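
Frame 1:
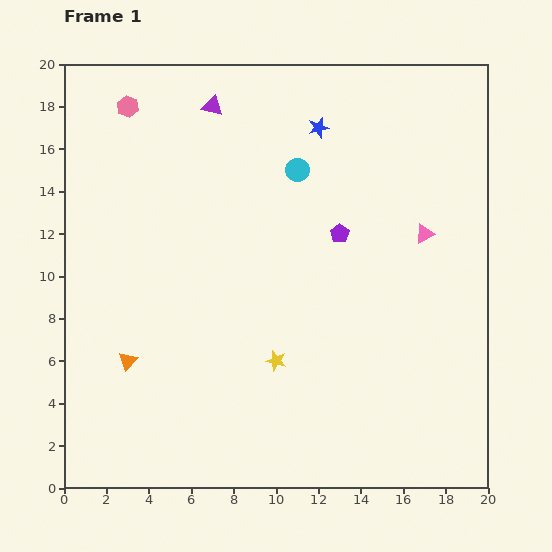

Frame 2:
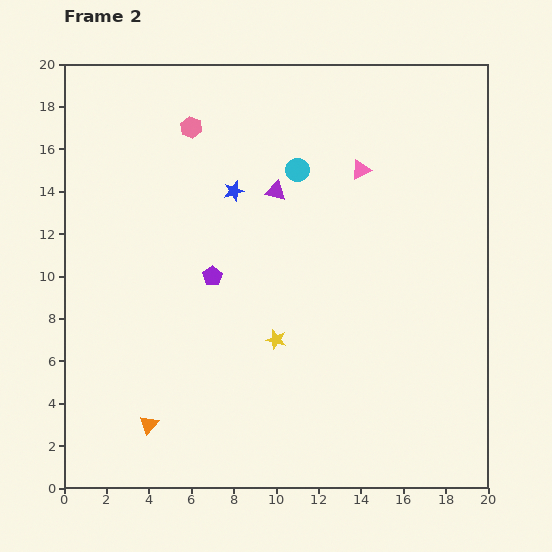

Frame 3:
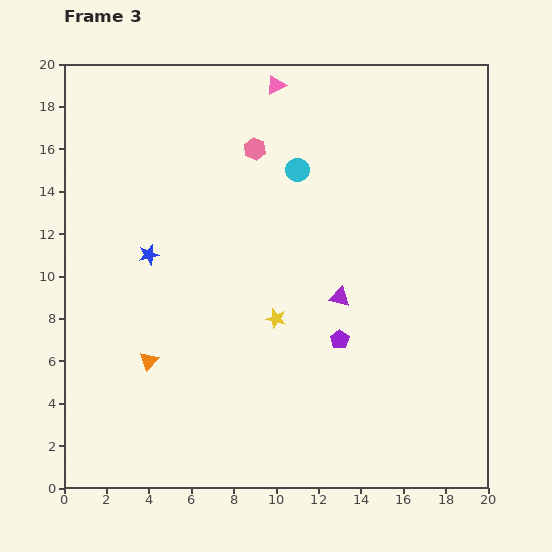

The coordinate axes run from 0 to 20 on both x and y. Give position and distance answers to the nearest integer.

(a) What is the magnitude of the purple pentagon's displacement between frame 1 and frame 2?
6

The purple pentagon moved from (13, 12) to (7, 10), a distance of √(6² + 2²) ≈ 6.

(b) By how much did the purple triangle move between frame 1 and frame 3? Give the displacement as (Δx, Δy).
(6, -9)

The purple triangle was at (7, 18) in frame 1 and (13, 9) in frame 3.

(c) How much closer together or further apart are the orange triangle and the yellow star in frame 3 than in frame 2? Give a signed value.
-1

Distance in frame 2: 7. Distance in frame 3: 6.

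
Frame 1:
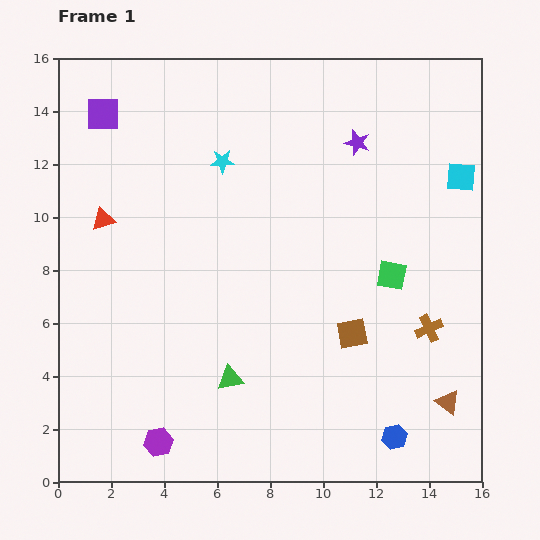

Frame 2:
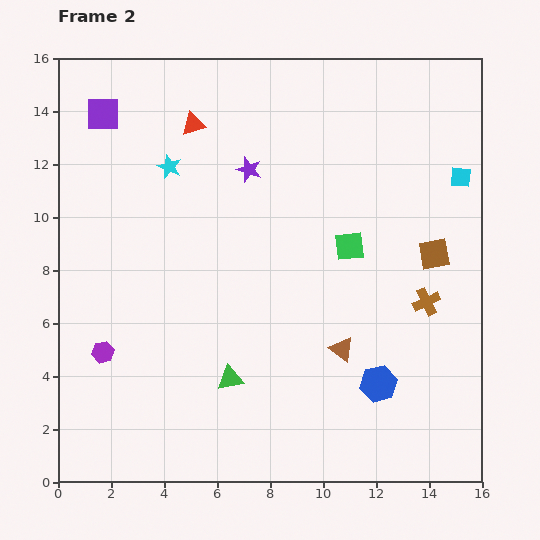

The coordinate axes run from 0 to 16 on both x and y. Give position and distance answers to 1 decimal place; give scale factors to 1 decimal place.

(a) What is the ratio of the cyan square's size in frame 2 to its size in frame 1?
0.7×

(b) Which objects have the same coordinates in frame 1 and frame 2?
the purple square, the cyan square, the green triangle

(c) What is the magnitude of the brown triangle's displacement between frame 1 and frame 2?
4.5

The brown triangle moved from (14.7, 3.0) to (10.7, 5.0), a distance of √(4.0² + 2.0²) ≈ 4.5.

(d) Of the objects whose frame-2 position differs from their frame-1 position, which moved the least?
the brown cross

(moved 1.0)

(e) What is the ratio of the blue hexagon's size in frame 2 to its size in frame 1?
1.5×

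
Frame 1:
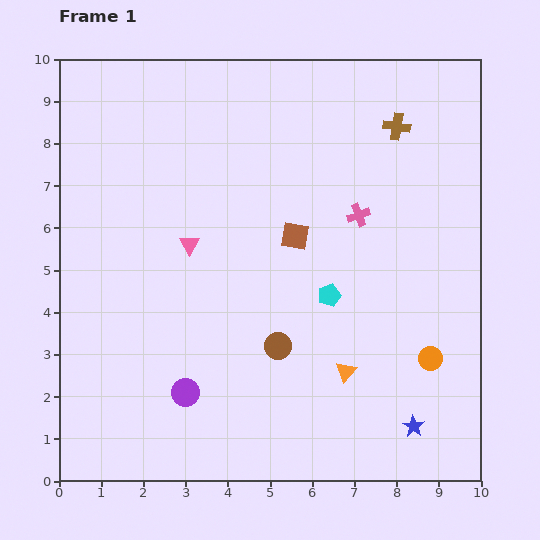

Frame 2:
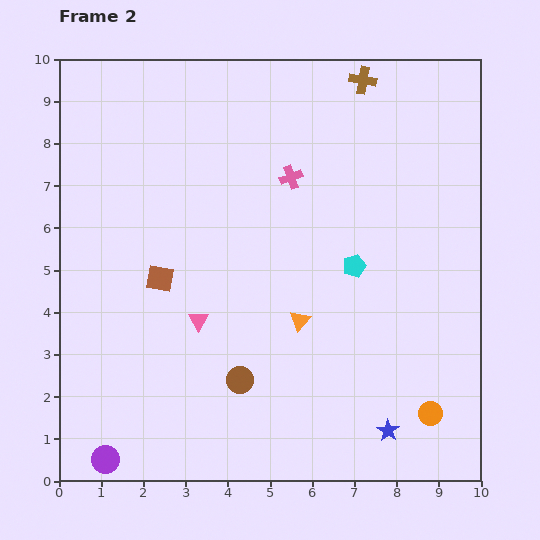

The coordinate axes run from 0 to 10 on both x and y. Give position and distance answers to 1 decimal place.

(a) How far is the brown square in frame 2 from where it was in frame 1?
3.4

The brown square moved from (5.6, 5.8) to (2.4, 4.8), a distance of √(3.2² + 1.0²) ≈ 3.4.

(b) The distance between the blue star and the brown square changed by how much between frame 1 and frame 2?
+1.2

Distance in frame 1: 5.3. Distance in frame 2: 6.5.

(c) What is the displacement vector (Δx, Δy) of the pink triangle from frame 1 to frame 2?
(0.2, -1.8)

The pink triangle was at (3.1, 5.6) in frame 1 and (3.3, 3.8) in frame 2.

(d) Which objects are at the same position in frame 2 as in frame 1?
none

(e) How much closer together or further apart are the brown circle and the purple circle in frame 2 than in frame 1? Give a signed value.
+1.2

Distance in frame 1: 2.5. Distance in frame 2: 3.7.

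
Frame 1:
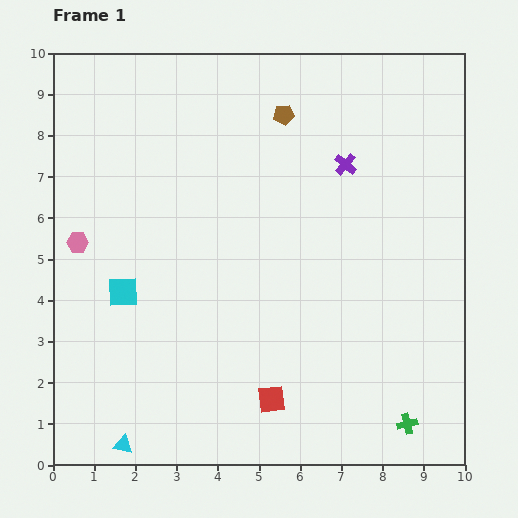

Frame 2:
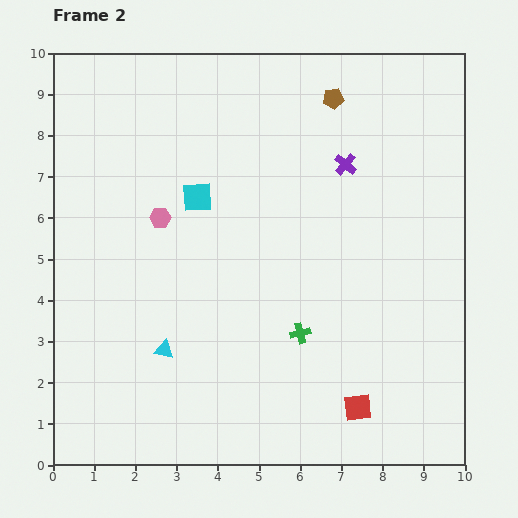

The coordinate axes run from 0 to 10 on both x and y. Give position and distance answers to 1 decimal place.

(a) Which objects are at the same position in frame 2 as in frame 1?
the purple cross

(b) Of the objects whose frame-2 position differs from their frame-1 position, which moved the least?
the brown pentagon

(moved 1.3)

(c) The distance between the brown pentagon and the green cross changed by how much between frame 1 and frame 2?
-2.3

Distance in frame 1: 8.1. Distance in frame 2: 5.8.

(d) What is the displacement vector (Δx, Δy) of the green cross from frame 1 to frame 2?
(-2.6, 2.2)

The green cross was at (8.6, 1.0) in frame 1 and (6.0, 3.2) in frame 2.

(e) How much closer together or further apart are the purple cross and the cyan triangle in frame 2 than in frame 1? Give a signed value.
-2.4

Distance in frame 1: 8.7. Distance in frame 2: 6.3.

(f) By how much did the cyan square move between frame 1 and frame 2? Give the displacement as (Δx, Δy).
(1.8, 2.3)

The cyan square was at (1.7, 4.2) in frame 1 and (3.5, 6.5) in frame 2.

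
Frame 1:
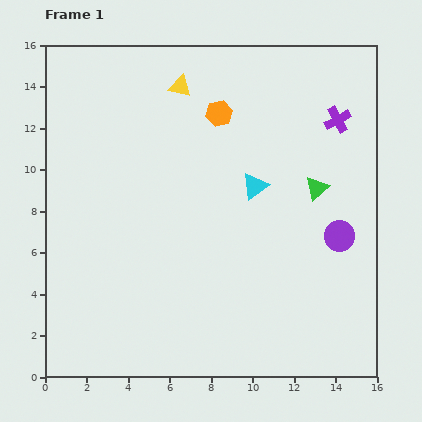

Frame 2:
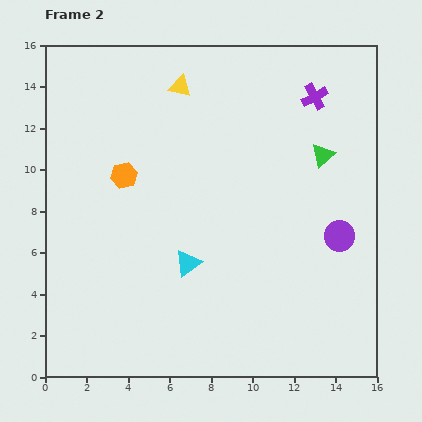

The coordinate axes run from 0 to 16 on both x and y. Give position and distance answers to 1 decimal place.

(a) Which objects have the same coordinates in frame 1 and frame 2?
the yellow triangle, the purple circle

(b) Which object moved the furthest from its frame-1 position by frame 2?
the orange hexagon

(moved 5.5; next 4.9)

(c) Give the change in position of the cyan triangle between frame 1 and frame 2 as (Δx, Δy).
(-3.2, -3.7)

The cyan triangle was at (10.1, 9.2) in frame 1 and (6.9, 5.5) in frame 2.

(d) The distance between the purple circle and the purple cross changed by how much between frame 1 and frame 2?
+1.2

Distance in frame 1: 5.6. Distance in frame 2: 6.8.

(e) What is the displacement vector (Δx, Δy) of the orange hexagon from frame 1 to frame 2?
(-4.6, -3.0)

The orange hexagon was at (8.4, 12.7) in frame 1 and (3.8, 9.7) in frame 2.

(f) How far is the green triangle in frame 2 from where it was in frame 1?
1.6

The green triangle moved from (13.1, 9.1) to (13.4, 10.7), a distance of √(0.3² + 1.6²) ≈ 1.6.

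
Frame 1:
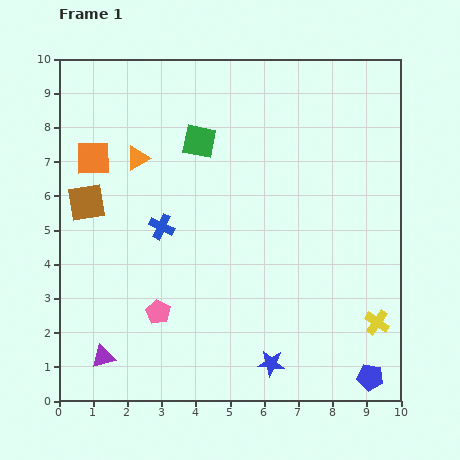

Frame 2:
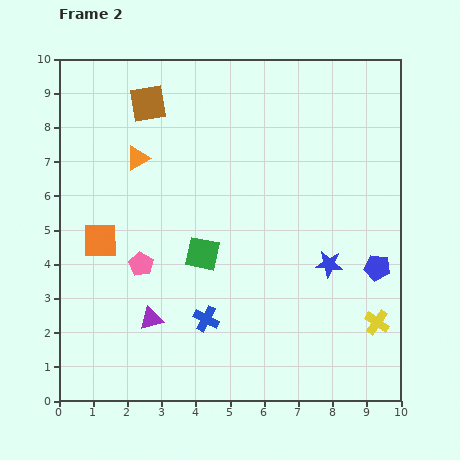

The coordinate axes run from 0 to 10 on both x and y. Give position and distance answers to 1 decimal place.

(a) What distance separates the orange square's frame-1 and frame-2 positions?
2.4

The orange square moved from (1.0, 7.1) to (1.2, 4.7), a distance of √(0.2² + 2.4²) ≈ 2.4.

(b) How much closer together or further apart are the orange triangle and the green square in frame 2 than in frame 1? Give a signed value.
+1.5

Distance in frame 1: 1.9. Distance in frame 2: 3.4.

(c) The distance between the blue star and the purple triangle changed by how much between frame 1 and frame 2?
+0.5

Distance in frame 1: 4.9. Distance in frame 2: 5.4.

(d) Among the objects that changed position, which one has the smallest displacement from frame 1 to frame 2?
the pink pentagon

(moved 1.5)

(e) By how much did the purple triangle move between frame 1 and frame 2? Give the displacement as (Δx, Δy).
(1.4, 1.1)

The purple triangle was at (1.3, 1.3) in frame 1 and (2.7, 2.4) in frame 2.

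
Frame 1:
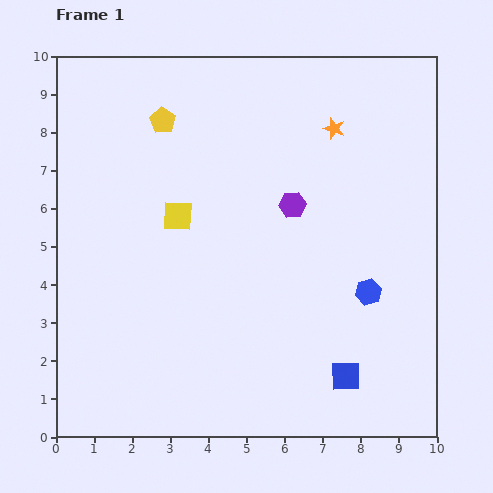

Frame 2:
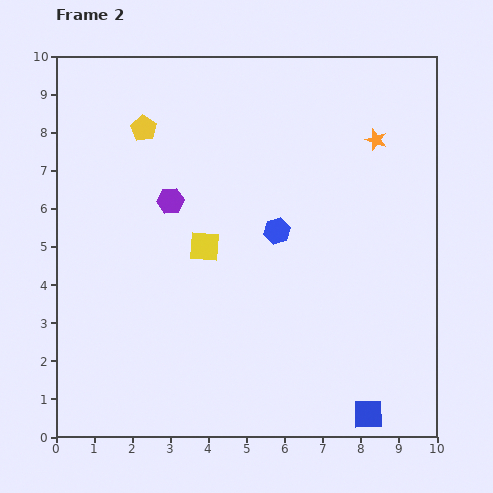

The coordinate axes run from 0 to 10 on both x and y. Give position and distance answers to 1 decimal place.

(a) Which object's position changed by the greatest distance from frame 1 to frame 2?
the purple hexagon

(moved 3.2; next 2.9)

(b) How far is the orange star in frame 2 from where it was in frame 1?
1.1

The orange star moved from (7.3, 8.1) to (8.4, 7.8), a distance of √(1.1² + 0.3²) ≈ 1.1.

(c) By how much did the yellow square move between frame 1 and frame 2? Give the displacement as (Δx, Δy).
(0.7, -0.8)

The yellow square was at (3.2, 5.8) in frame 1 and (3.9, 5.0) in frame 2.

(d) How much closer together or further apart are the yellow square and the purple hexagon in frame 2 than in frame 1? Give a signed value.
-1.5

Distance in frame 1: 3.0. Distance in frame 2: 1.5.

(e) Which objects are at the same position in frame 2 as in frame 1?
none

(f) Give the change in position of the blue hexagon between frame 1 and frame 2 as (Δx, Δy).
(-2.4, 1.6)

The blue hexagon was at (8.2, 3.8) in frame 1 and (5.8, 5.4) in frame 2.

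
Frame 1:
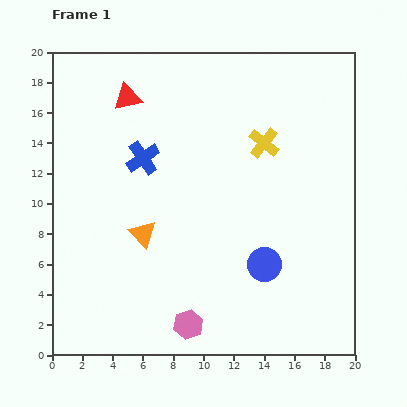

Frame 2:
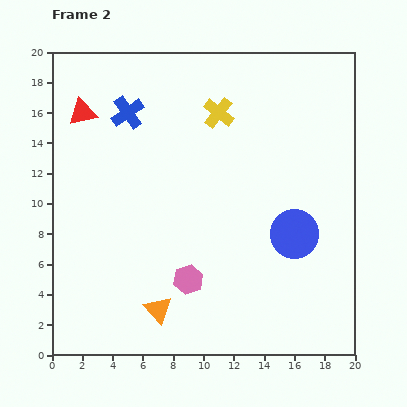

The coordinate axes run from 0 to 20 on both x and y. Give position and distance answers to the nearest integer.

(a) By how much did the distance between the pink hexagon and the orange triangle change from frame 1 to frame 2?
-4

Distance in frame 1: 7. Distance in frame 2: 3.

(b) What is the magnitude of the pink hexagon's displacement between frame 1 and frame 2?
3

The pink hexagon moved from (9, 2) to (9, 5), a distance of √(0² + 3²) ≈ 3.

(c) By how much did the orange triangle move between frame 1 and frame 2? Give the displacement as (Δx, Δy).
(1, -5)

The orange triangle was at (6, 8) in frame 1 and (7, 3) in frame 2.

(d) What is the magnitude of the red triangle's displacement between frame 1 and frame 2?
3

The red triangle moved from (5, 17) to (2, 16), a distance of √(3² + 1²) ≈ 3.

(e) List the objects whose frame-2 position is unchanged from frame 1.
none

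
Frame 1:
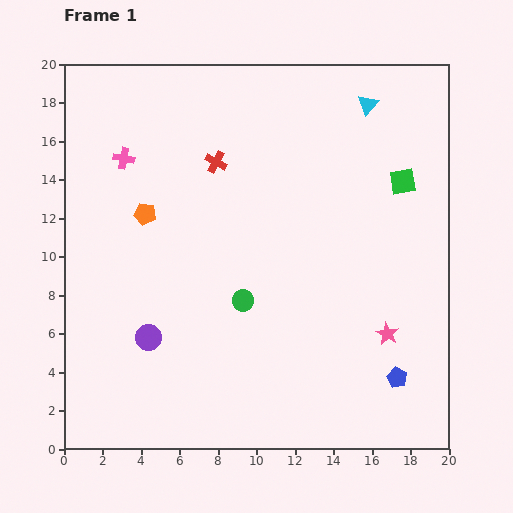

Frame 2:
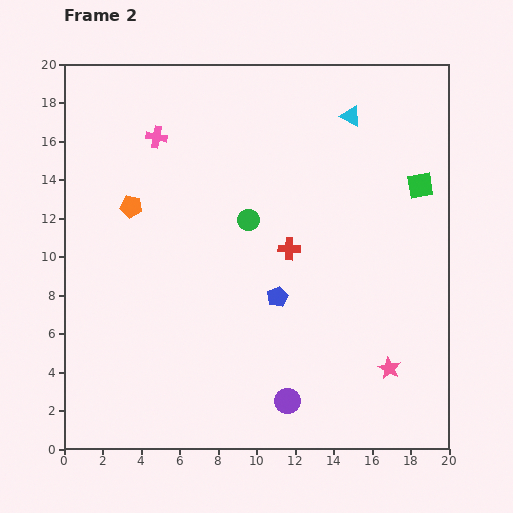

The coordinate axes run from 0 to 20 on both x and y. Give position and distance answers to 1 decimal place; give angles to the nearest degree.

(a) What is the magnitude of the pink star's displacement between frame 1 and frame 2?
1.8

The pink star moved from (16.8, 6.0) to (16.9, 4.2), a distance of √(0.1² + 1.8²) ≈ 1.8.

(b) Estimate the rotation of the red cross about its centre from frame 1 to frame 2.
27° counter-clockwise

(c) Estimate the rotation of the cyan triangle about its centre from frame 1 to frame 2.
43° counter-clockwise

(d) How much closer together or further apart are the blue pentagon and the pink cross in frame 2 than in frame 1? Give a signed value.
-7.8

Distance in frame 1: 18.2. Distance in frame 2: 10.4.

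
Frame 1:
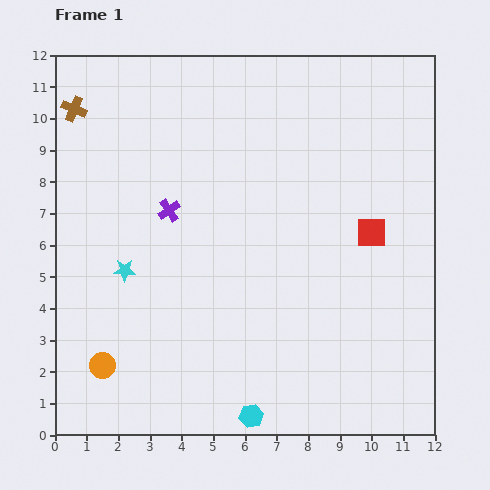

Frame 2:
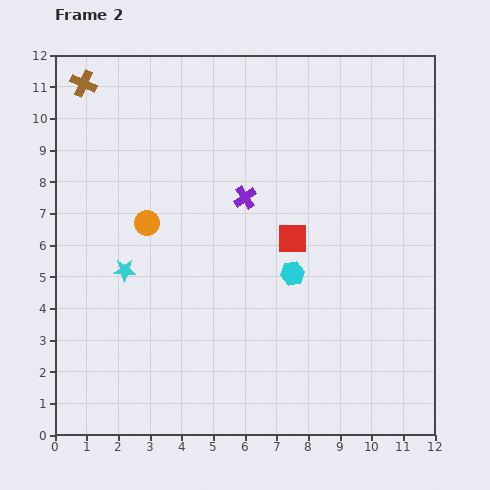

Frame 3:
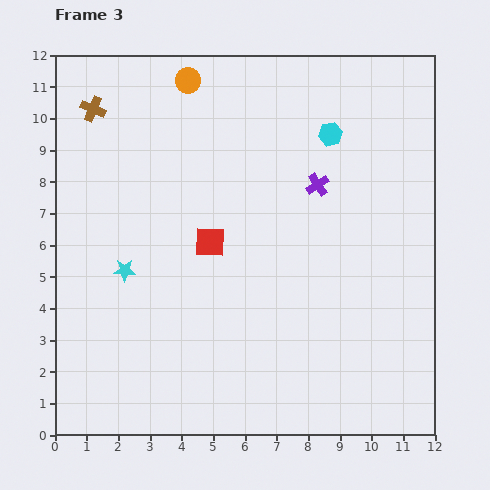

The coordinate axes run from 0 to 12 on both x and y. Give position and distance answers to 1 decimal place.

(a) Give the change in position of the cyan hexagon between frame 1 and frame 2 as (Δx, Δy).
(1.3, 4.5)

The cyan hexagon was at (6.2, 0.6) in frame 1 and (7.5, 5.1) in frame 2.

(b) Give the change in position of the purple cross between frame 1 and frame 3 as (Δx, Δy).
(4.7, 0.8)

The purple cross was at (3.6, 7.1) in frame 1 and (8.3, 7.9) in frame 3.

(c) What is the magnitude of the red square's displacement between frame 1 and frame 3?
5.1

The red square moved from (10.0, 6.4) to (4.9, 6.1), a distance of √(5.1² + 0.3²) ≈ 5.1.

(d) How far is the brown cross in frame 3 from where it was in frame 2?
0.9

The brown cross moved from (0.9, 11.1) to (1.2, 10.3), a distance of √(0.3² + 0.8²) ≈ 0.9.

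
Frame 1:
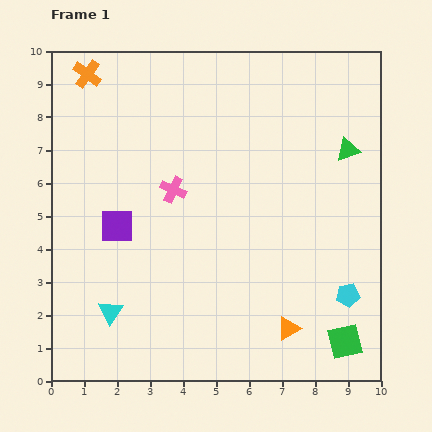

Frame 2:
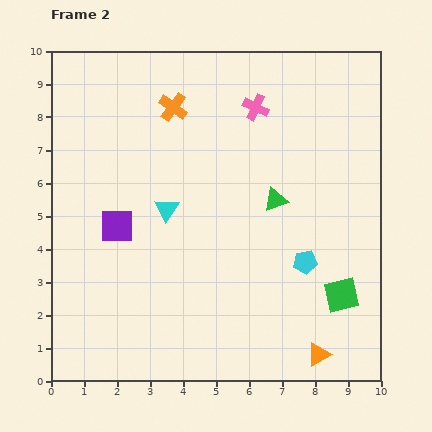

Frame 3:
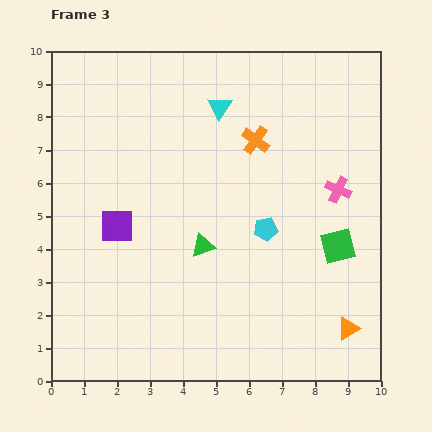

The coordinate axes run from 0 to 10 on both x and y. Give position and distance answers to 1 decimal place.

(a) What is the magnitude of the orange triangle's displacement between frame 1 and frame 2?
1.2

The orange triangle moved from (7.2, 1.6) to (8.1, 0.8), a distance of √(0.9² + 0.8²) ≈ 1.2.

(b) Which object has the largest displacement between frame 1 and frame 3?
the cyan triangle

(moved 7.0; next 5.5)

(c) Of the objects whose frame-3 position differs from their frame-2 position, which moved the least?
the orange triangle

(moved 1.2)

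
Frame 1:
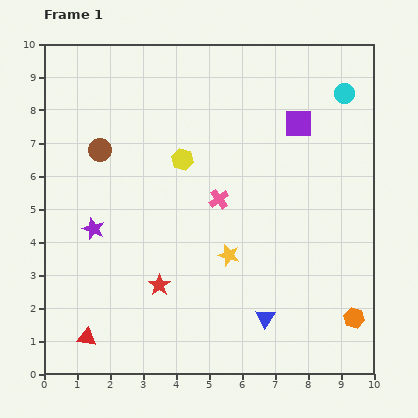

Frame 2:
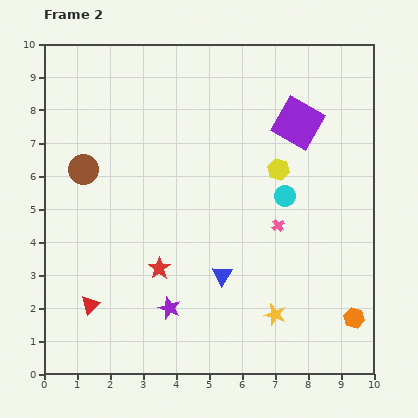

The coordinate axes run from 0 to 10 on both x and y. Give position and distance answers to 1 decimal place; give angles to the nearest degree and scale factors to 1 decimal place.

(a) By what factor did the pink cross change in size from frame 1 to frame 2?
0.7×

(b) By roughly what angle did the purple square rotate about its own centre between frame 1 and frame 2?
30° clockwise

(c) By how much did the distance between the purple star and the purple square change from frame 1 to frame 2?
-0.2

Distance in frame 1: 7.0. Distance in frame 2: 6.8.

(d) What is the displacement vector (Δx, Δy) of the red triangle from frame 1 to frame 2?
(0.1, 1.0)

The red triangle was at (1.3, 1.1) in frame 1 and (1.4, 2.1) in frame 2.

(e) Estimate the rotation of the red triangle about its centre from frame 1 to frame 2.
52° counter-clockwise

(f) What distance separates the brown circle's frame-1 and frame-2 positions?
0.8

The brown circle moved from (1.7, 6.8) to (1.2, 6.2), a distance of √(0.5² + 0.6²) ≈ 0.8.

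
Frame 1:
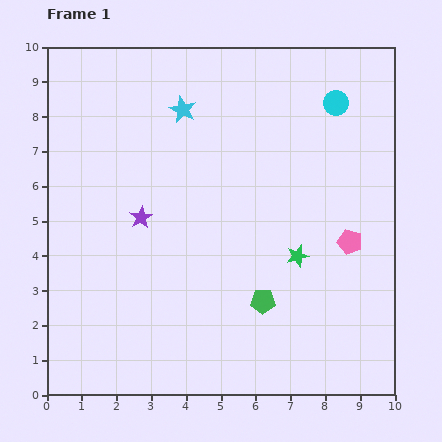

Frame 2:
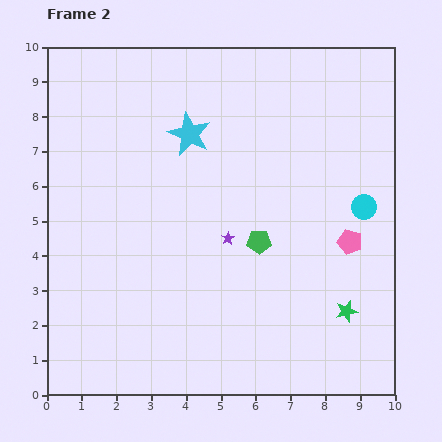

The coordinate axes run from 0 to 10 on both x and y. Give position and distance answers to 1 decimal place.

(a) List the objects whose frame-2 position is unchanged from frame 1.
the pink pentagon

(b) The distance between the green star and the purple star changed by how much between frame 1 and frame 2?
-0.6

Distance in frame 1: 4.6. Distance in frame 2: 4.0.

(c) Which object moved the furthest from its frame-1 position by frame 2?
the cyan circle

(moved 3.1; next 2.6)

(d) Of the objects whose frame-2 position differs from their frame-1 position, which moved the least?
the cyan star

(moved 0.7)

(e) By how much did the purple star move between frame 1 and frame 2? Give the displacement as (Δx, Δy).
(2.5, -0.6)

The purple star was at (2.7, 5.1) in frame 1 and (5.2, 4.5) in frame 2.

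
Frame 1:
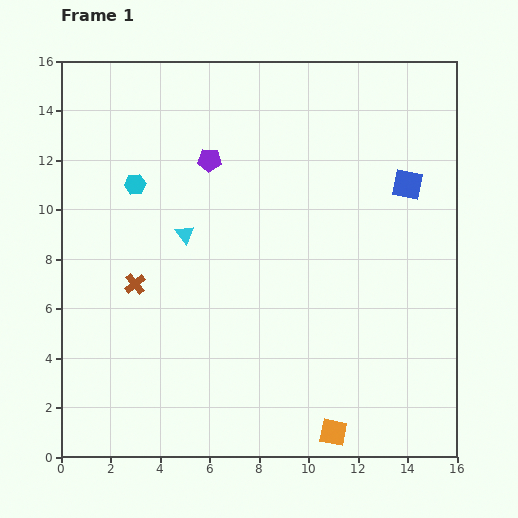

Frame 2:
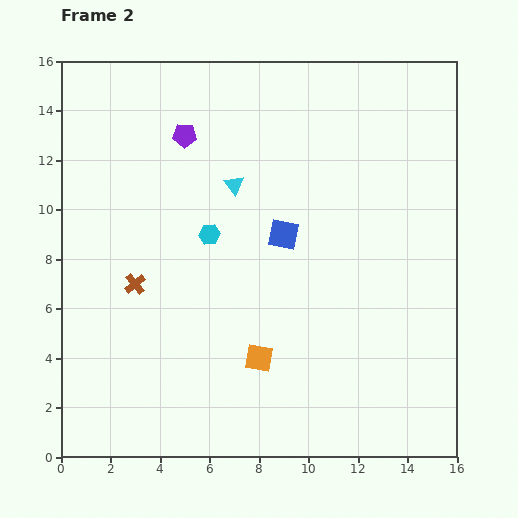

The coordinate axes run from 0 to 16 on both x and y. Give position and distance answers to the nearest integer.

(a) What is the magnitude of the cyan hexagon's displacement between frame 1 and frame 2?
4

The cyan hexagon moved from (3, 11) to (6, 9), a distance of √(3² + 2²) ≈ 4.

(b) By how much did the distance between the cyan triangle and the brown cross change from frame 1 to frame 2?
+3

Distance in frame 1: 3. Distance in frame 2: 6.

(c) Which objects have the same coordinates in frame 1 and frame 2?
the brown cross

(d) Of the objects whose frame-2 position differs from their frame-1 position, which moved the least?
the purple pentagon

(moved 1)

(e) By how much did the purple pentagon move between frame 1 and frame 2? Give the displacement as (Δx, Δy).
(-1, 1)

The purple pentagon was at (6, 12) in frame 1 and (5, 13) in frame 2.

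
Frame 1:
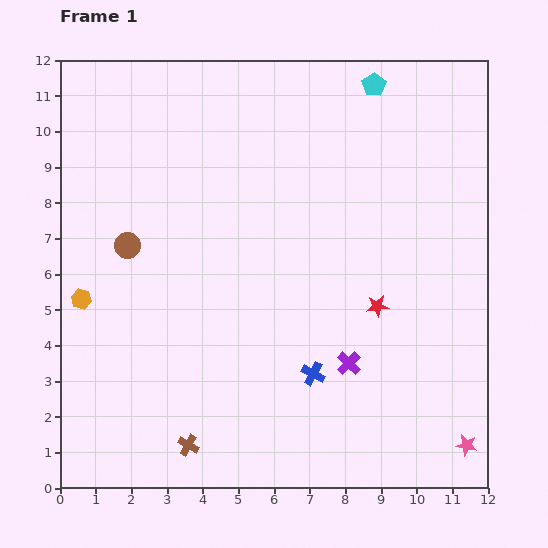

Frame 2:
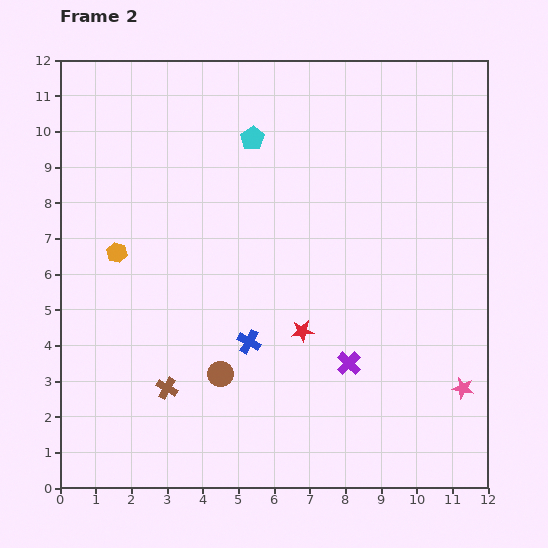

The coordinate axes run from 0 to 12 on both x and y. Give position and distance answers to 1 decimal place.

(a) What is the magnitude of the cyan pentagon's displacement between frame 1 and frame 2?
3.7

The cyan pentagon moved from (8.8, 11.3) to (5.4, 9.8), a distance of √(3.4² + 1.5²) ≈ 3.7.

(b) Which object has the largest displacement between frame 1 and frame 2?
the brown circle

(moved 4.4; next 3.7)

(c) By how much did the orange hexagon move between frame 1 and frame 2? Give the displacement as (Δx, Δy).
(1.0, 1.3)

The orange hexagon was at (0.6, 5.3) in frame 1 and (1.6, 6.6) in frame 2.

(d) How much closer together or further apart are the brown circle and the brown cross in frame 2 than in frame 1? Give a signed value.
-4.3

Distance in frame 1: 5.9. Distance in frame 2: 1.6.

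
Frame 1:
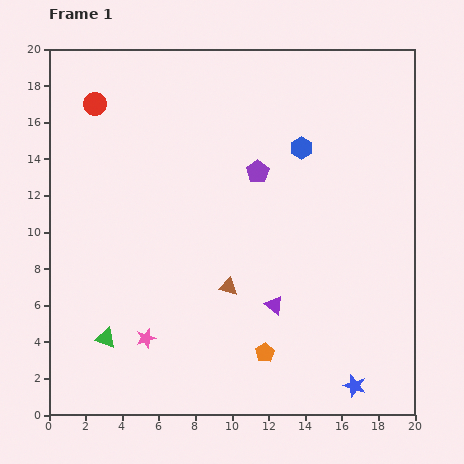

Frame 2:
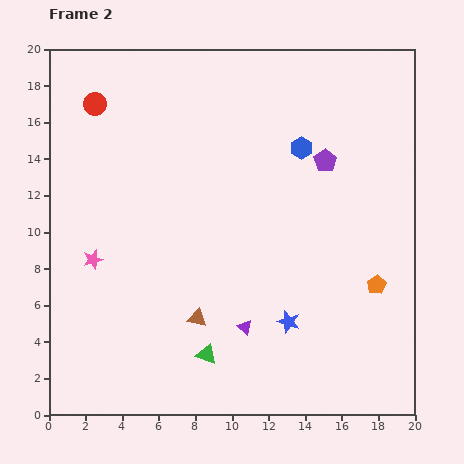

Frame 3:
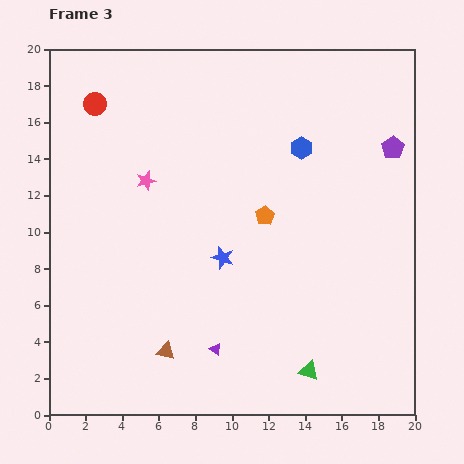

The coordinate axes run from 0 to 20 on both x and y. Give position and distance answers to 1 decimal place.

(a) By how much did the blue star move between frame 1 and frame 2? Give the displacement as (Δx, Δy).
(-3.6, 3.5)

The blue star was at (16.7, 1.6) in frame 1 and (13.1, 5.1) in frame 2.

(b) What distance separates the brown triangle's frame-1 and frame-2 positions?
2.4

The brown triangle moved from (9.8, 7.0) to (8.1, 5.3), a distance of √(1.7² + 1.7²) ≈ 2.4.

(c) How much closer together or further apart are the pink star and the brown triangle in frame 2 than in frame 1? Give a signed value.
+1.2

Distance in frame 1: 5.3. Distance in frame 2: 6.5.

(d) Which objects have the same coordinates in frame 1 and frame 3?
the blue hexagon, the red circle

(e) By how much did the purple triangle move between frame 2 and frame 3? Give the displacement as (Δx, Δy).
(-1.6, -1.2)

The purple triangle was at (10.7, 4.8) in frame 2 and (9.1, 3.6) in frame 3.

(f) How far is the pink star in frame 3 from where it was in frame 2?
5.2

The pink star moved from (2.4, 8.5) to (5.3, 12.8), a distance of √(2.9² + 4.3²) ≈ 5.2.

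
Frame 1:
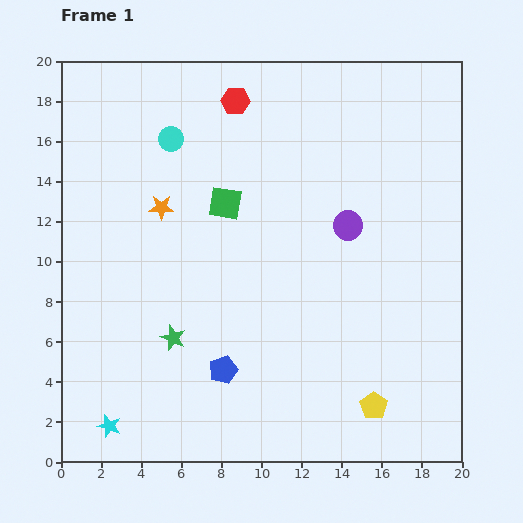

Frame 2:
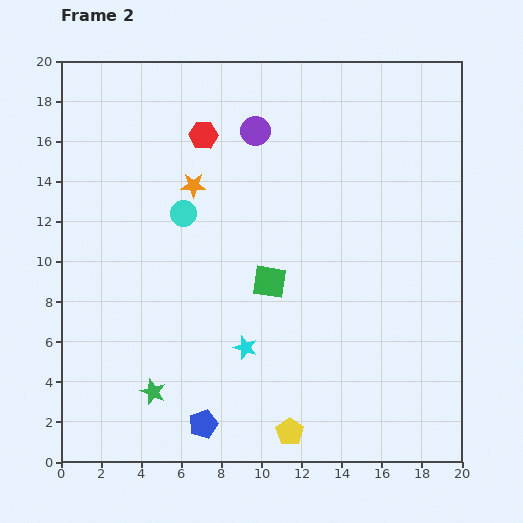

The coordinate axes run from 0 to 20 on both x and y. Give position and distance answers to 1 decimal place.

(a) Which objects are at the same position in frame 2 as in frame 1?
none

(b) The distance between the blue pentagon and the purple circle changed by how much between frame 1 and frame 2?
+5.3

Distance in frame 1: 9.5. Distance in frame 2: 14.8.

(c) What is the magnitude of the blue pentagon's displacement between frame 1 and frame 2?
2.9

The blue pentagon moved from (8.1, 4.6) to (7.1, 1.9), a distance of √(1.0² + 2.7²) ≈ 2.9.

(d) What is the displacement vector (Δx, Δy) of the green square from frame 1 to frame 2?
(2.2, -3.9)

The green square was at (8.2, 12.9) in frame 1 and (10.4, 9.0) in frame 2.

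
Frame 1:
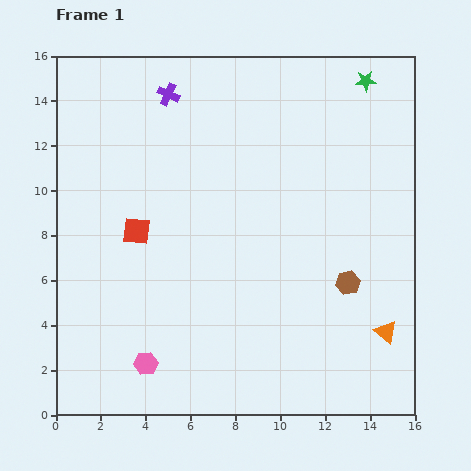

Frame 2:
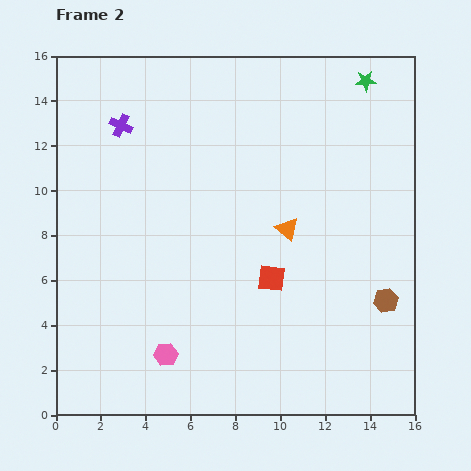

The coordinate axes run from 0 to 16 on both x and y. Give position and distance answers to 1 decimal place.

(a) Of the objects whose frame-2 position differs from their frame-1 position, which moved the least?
the pink hexagon

(moved 1.0)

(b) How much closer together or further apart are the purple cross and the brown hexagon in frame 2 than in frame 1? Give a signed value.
+2.5

Distance in frame 1: 11.6. Distance in frame 2: 14.1.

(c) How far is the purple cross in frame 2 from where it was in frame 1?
2.5

The purple cross moved from (5.0, 14.3) to (2.9, 12.9), a distance of √(2.1² + 1.4²) ≈ 2.5.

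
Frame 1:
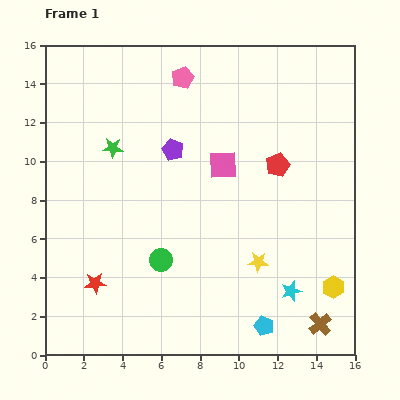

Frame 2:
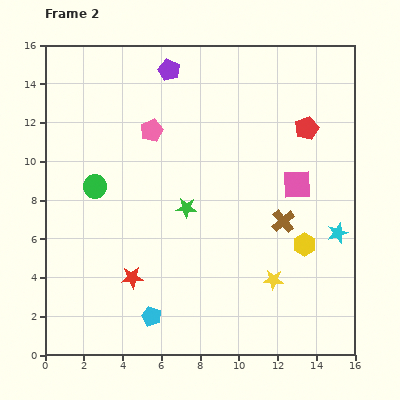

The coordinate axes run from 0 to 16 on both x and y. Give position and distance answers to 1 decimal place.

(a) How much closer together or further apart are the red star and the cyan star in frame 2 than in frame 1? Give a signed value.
+0.7

Distance in frame 1: 10.1. Distance in frame 2: 10.8.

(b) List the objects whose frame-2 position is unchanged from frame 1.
none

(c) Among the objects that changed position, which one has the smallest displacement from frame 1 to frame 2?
the yellow star

(moved 1.2)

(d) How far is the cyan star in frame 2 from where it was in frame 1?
3.8

The cyan star moved from (12.7, 3.3) to (15.1, 6.3), a distance of √(2.4² + 3.0²) ≈ 3.8.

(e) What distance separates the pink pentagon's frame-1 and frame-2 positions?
3.1

The pink pentagon moved from (7.1, 14.3) to (5.5, 11.6), a distance of √(1.6² + 2.7²) ≈ 3.1.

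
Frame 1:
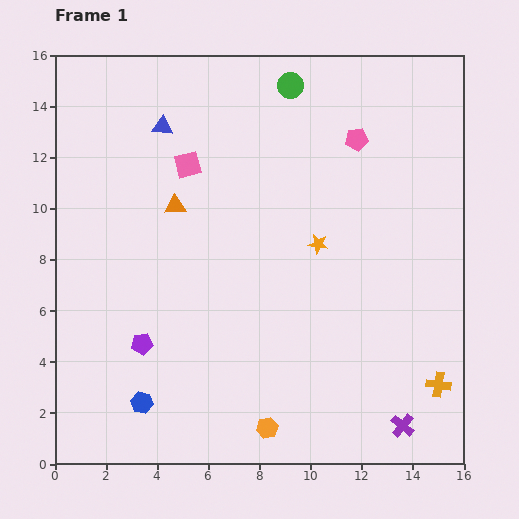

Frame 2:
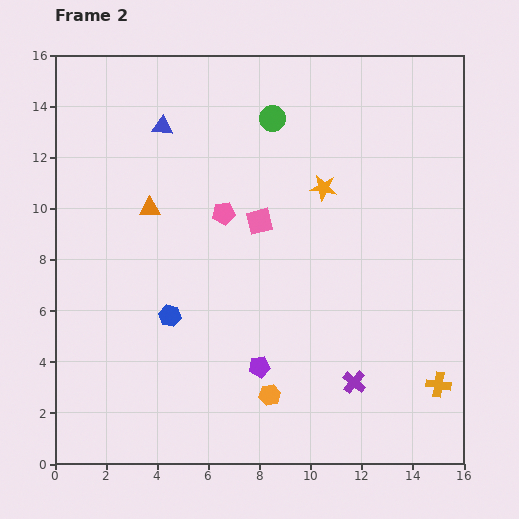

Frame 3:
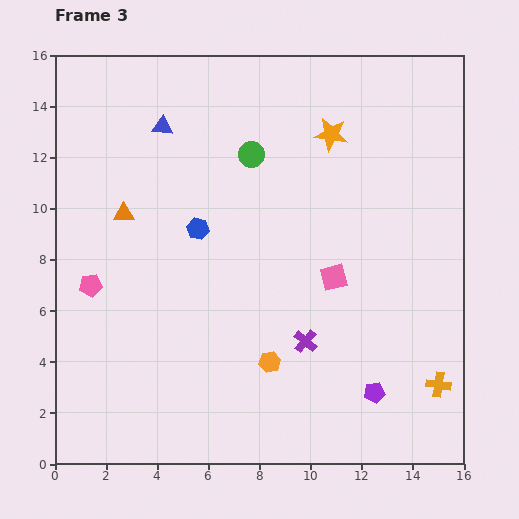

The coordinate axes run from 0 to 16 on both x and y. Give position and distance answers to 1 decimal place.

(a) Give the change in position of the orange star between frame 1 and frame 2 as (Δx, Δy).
(0.2, 2.2)

The orange star was at (10.3, 8.6) in frame 1 and (10.5, 10.8) in frame 2.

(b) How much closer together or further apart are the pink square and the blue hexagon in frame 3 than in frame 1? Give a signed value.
-3.9

Distance in frame 1: 9.5. Distance in frame 3: 5.6.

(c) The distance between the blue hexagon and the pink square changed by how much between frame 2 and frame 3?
+0.5

Distance in frame 2: 5.1. Distance in frame 3: 5.6.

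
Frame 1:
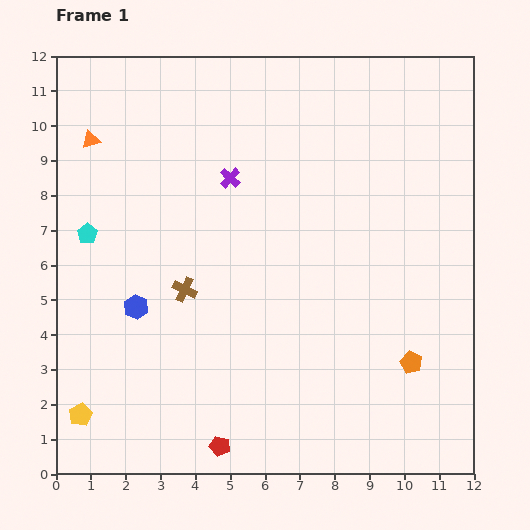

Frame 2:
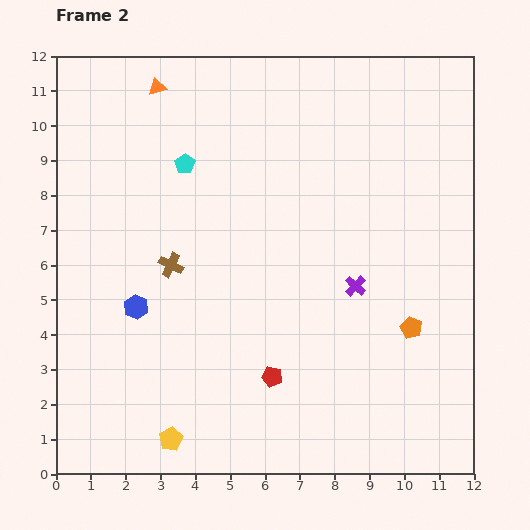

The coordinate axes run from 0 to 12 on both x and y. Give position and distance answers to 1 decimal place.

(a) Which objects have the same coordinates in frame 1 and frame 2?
the blue hexagon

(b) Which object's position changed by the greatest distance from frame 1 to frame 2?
the purple cross

(moved 4.8; next 3.4)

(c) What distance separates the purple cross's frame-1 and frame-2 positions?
4.8

The purple cross moved from (5.0, 8.5) to (8.6, 5.4), a distance of √(3.6² + 3.1²) ≈ 4.8.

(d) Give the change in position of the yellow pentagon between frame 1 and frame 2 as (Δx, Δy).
(2.6, -0.7)

The yellow pentagon was at (0.7, 1.7) in frame 1 and (3.3, 1.0) in frame 2.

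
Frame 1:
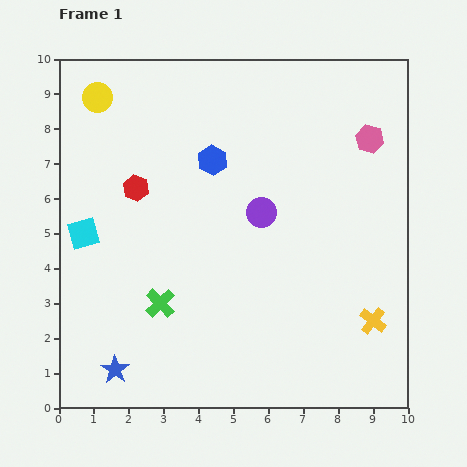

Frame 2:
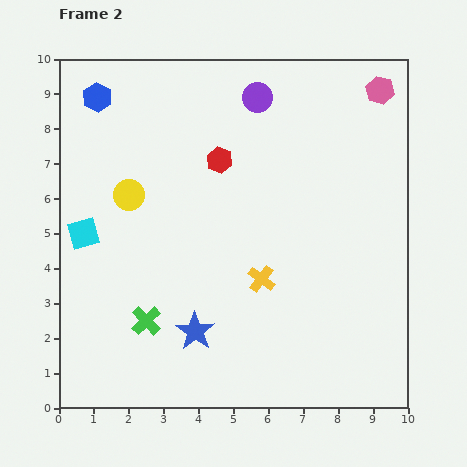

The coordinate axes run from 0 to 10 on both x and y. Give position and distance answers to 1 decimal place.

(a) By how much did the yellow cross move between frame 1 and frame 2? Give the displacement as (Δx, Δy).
(-3.2, 1.2)

The yellow cross was at (9.0, 2.5) in frame 1 and (5.8, 3.7) in frame 2.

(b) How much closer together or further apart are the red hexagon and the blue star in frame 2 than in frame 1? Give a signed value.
-0.3

Distance in frame 1: 5.2. Distance in frame 2: 4.9.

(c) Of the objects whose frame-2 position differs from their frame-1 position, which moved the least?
the green cross

(moved 0.6)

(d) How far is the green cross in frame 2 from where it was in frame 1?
0.6

The green cross moved from (2.9, 3.0) to (2.5, 2.5), a distance of √(0.4² + 0.5²) ≈ 0.6.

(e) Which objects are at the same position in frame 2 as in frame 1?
the cyan square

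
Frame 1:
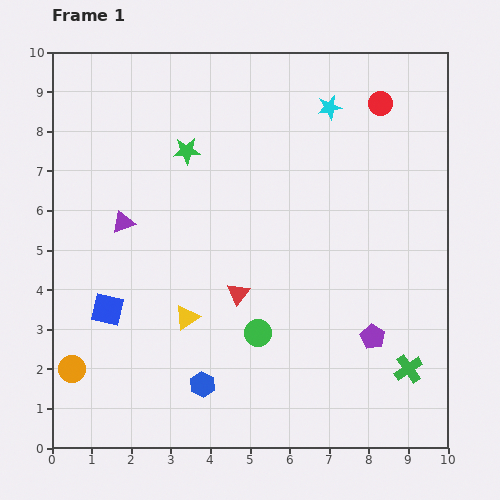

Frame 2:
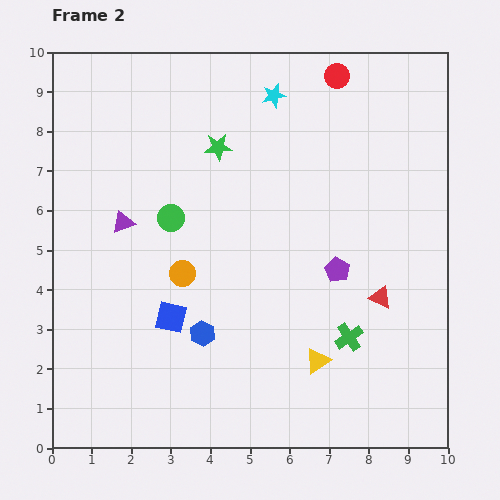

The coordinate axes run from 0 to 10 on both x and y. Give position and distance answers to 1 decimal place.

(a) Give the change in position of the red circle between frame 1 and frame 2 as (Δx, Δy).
(-1.1, 0.7)

The red circle was at (8.3, 8.7) in frame 1 and (7.2, 9.4) in frame 2.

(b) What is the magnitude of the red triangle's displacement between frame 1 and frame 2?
3.6

The red triangle moved from (4.7, 3.9) to (8.3, 3.8), a distance of √(3.6² + 0.1²) ≈ 3.6.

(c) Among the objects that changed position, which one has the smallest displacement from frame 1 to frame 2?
the green star

(moved 0.8)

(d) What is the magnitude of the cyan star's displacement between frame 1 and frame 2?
1.4

The cyan star moved from (7.0, 8.6) to (5.6, 8.9), a distance of √(1.4² + 0.3²) ≈ 1.4.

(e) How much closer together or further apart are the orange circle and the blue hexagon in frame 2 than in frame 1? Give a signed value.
-1.7

Distance in frame 1: 3.3. Distance in frame 2: 1.6.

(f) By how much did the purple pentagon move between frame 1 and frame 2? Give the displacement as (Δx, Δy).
(-0.9, 1.7)

The purple pentagon was at (8.1, 2.8) in frame 1 and (7.2, 4.5) in frame 2.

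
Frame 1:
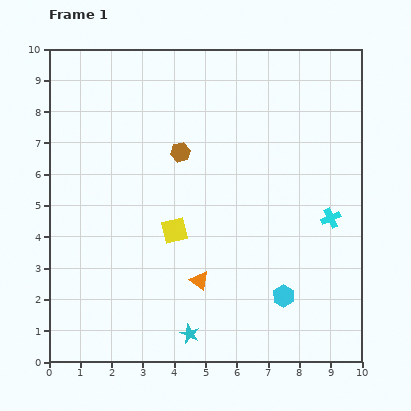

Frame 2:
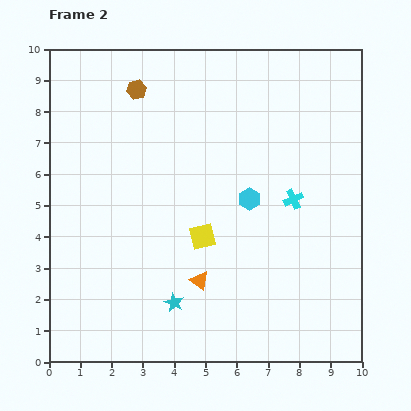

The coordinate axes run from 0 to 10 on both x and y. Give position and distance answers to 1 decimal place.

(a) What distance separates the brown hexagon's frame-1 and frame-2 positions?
2.4

The brown hexagon moved from (4.2, 6.7) to (2.8, 8.7), a distance of √(1.4² + 2.0²) ≈ 2.4.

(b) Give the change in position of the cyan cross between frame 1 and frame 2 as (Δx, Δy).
(-1.2, 0.6)

The cyan cross was at (9.0, 4.6) in frame 1 and (7.8, 5.2) in frame 2.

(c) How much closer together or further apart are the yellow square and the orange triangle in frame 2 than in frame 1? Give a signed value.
-0.4

Distance in frame 1: 1.8. Distance in frame 2: 1.4.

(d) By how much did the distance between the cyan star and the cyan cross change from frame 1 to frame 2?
-0.8

Distance in frame 1: 5.8. Distance in frame 2: 5.0.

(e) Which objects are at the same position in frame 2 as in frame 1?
the orange triangle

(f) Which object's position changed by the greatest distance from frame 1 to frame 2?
the cyan hexagon

(moved 3.3; next 2.4)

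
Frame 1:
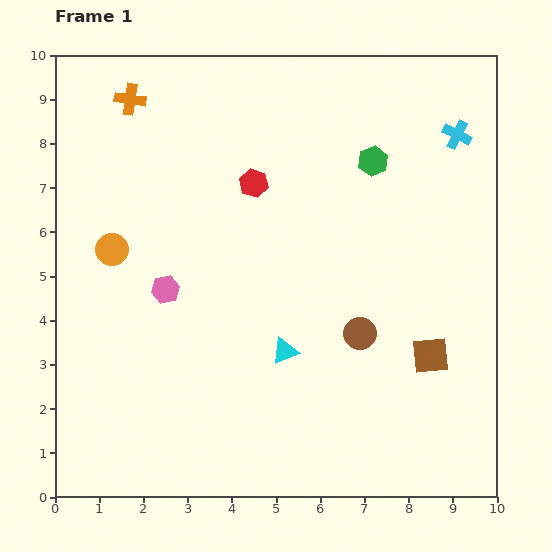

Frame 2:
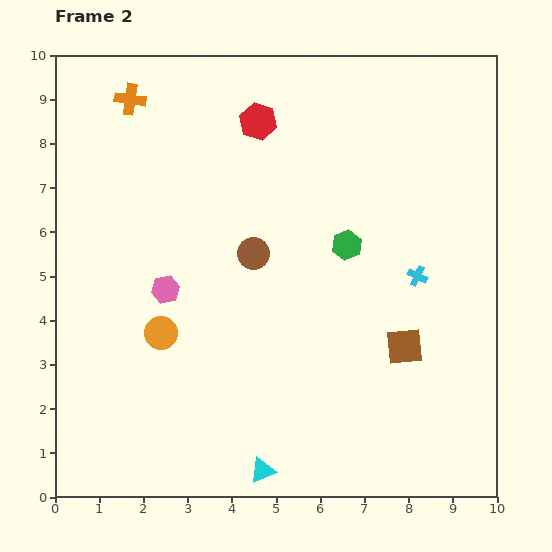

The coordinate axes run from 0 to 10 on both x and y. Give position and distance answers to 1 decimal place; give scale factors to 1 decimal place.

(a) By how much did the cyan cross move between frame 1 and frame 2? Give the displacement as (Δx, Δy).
(-0.9, -3.2)

The cyan cross was at (9.1, 8.2) in frame 1 and (8.2, 5.0) in frame 2.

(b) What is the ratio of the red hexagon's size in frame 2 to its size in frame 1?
1.3×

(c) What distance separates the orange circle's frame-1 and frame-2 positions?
2.2

The orange circle moved from (1.3, 5.6) to (2.4, 3.7), a distance of √(1.1² + 1.9²) ≈ 2.2.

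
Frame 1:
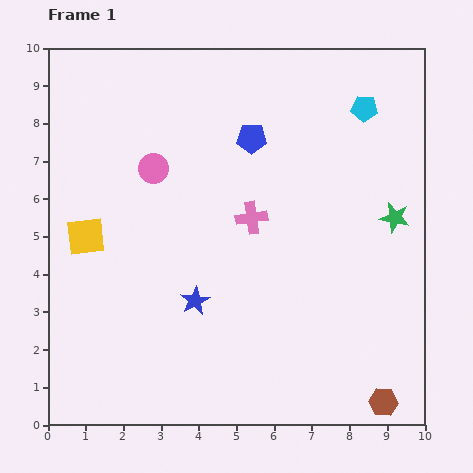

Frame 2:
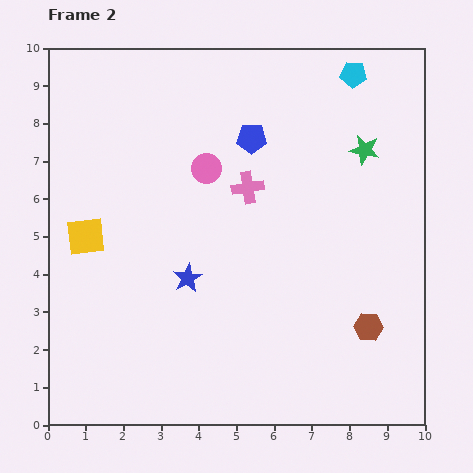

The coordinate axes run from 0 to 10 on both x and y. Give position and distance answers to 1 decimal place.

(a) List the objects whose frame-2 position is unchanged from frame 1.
the blue pentagon, the yellow square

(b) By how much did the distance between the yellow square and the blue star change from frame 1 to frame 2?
-0.5

Distance in frame 1: 3.4. Distance in frame 2: 2.9.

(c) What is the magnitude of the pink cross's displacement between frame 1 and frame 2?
0.8

The pink cross moved from (5.4, 5.5) to (5.3, 6.3), a distance of √(0.1² + 0.8²) ≈ 0.8.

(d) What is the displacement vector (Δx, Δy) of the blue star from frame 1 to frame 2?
(-0.2, 0.6)

The blue star was at (3.9, 3.3) in frame 1 and (3.7, 3.9) in frame 2.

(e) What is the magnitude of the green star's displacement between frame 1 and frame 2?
2.0

The green star moved from (9.2, 5.5) to (8.4, 7.3), a distance of √(0.8² + 1.8²) ≈ 2.0.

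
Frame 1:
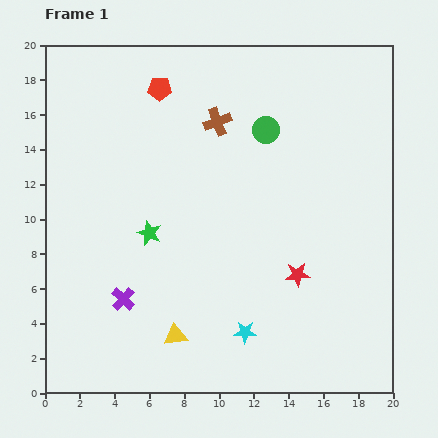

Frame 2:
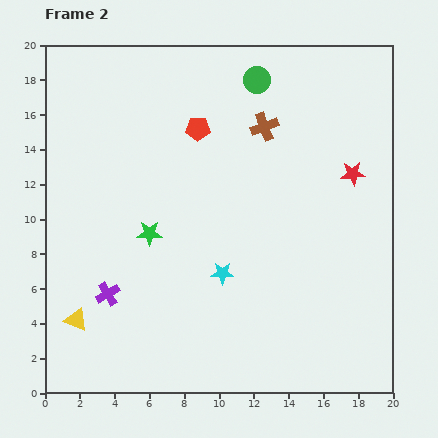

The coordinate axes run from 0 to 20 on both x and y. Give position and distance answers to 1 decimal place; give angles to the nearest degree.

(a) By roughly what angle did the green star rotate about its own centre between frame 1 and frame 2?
22° counter-clockwise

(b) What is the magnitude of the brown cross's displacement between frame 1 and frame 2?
2.7

The brown cross moved from (9.9, 15.6) to (12.6, 15.3), a distance of √(2.7² + 0.3²) ≈ 2.7.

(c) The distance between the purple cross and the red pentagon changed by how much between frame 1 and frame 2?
-1.5

Distance in frame 1: 12.3. Distance in frame 2: 10.8.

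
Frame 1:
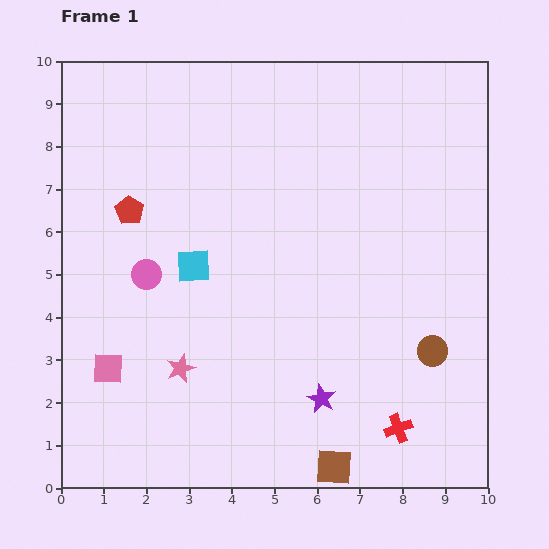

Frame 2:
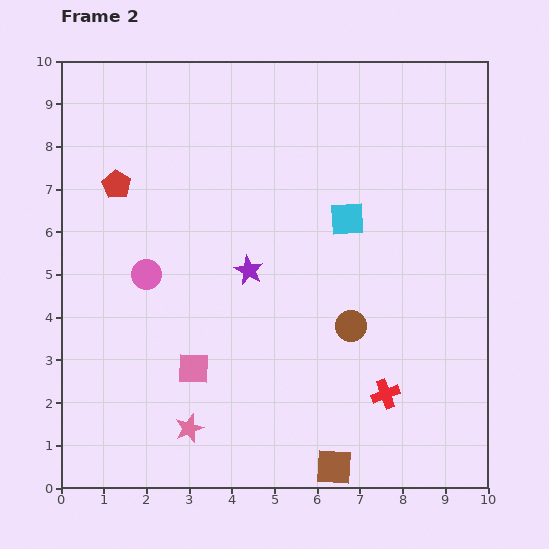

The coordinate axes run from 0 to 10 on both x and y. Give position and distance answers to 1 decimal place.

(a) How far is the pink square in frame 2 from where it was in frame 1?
2.0

The pink square moved from (1.1, 2.8) to (3.1, 2.8), a distance of √(2.0² + 0.0²) ≈ 2.0.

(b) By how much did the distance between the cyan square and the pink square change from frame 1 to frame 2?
+1.9

Distance in frame 1: 3.1. Distance in frame 2: 5.0.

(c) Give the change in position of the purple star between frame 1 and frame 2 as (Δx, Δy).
(-1.7, 3.0)

The purple star was at (6.1, 2.1) in frame 1 and (4.4, 5.1) in frame 2.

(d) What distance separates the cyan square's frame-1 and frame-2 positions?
3.8

The cyan square moved from (3.1, 5.2) to (6.7, 6.3), a distance of √(3.6² + 1.1²) ≈ 3.8.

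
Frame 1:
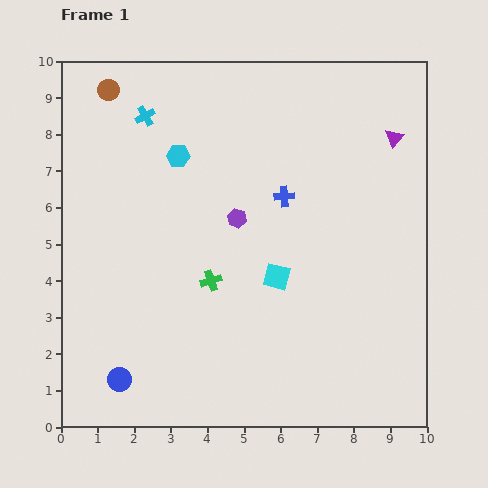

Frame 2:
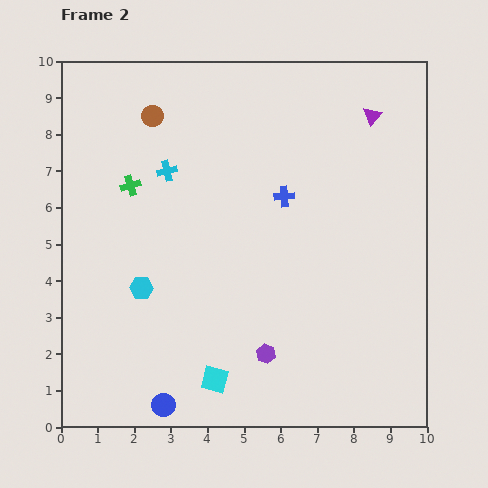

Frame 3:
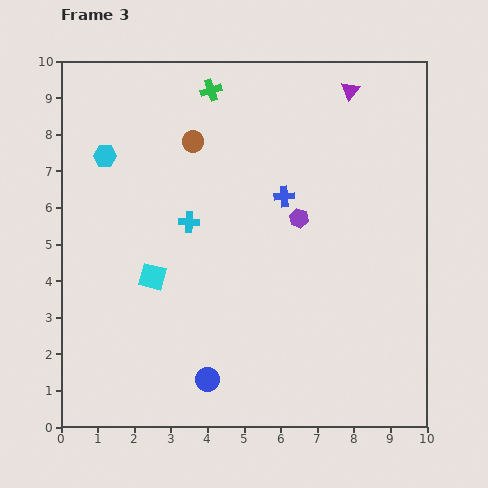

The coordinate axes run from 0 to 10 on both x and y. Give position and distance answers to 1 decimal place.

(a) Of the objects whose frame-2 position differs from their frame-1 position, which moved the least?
the purple triangle

(moved 0.8)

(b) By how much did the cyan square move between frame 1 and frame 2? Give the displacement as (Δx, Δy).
(-1.7, -2.8)

The cyan square was at (5.9, 4.1) in frame 1 and (4.2, 1.3) in frame 2.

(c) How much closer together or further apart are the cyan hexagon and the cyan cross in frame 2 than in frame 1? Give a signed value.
+1.9

Distance in frame 1: 1.4. Distance in frame 2: 3.3.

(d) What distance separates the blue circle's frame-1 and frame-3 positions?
2.4

The blue circle moved from (1.6, 1.3) to (4.0, 1.3), a distance of √(2.4² + 0.0²) ≈ 2.4.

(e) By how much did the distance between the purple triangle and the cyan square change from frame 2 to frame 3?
-1.0

Distance in frame 2: 8.4. Distance in frame 3: 7.4.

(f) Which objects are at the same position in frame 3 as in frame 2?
the blue cross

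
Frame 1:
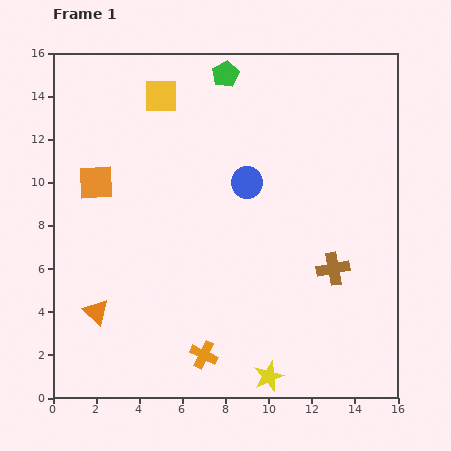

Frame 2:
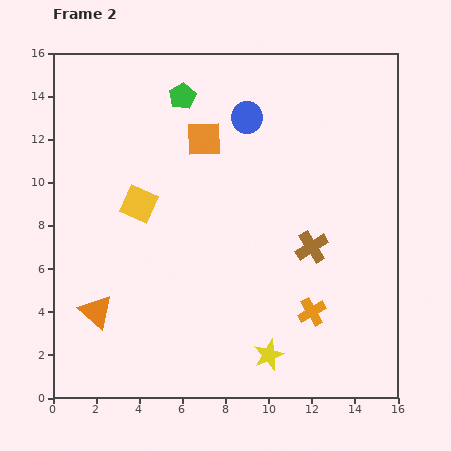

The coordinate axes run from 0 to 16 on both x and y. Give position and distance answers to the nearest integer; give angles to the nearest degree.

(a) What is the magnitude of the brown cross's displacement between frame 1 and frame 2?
1

The brown cross moved from (13, 6) to (12, 7), a distance of √(1² + 1²) ≈ 1.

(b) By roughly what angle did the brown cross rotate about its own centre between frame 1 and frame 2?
22° counter-clockwise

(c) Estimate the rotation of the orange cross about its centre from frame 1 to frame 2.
35° clockwise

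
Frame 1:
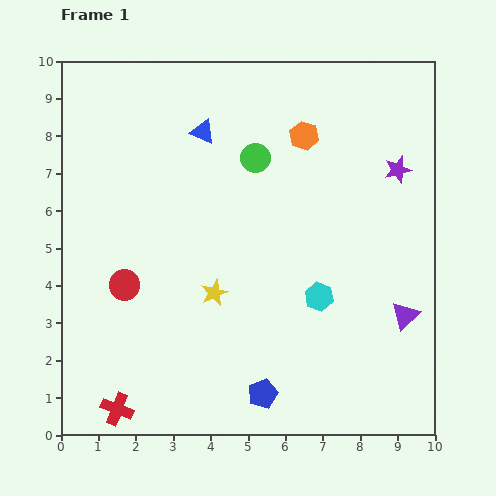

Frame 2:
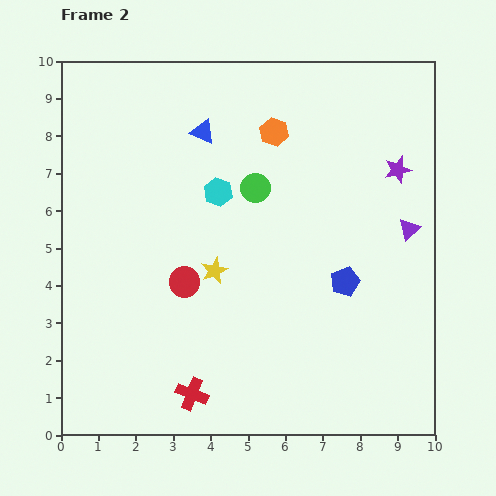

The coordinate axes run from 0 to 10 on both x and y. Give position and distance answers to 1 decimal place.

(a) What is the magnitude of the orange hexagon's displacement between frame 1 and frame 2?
0.8

The orange hexagon moved from (6.5, 8.0) to (5.7, 8.1), a distance of √(0.8² + 0.1²) ≈ 0.8.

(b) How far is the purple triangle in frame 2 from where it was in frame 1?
2.3

The purple triangle moved from (9.2, 3.2) to (9.3, 5.5), a distance of √(0.1² + 2.3²) ≈ 2.3.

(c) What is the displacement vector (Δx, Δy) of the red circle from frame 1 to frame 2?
(1.6, 0.1)

The red circle was at (1.7, 4.0) in frame 1 and (3.3, 4.1) in frame 2.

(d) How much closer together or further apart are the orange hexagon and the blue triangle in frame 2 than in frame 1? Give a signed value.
-0.8

Distance in frame 1: 2.7. Distance in frame 2: 1.9.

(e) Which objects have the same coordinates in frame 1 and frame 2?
the purple star, the blue triangle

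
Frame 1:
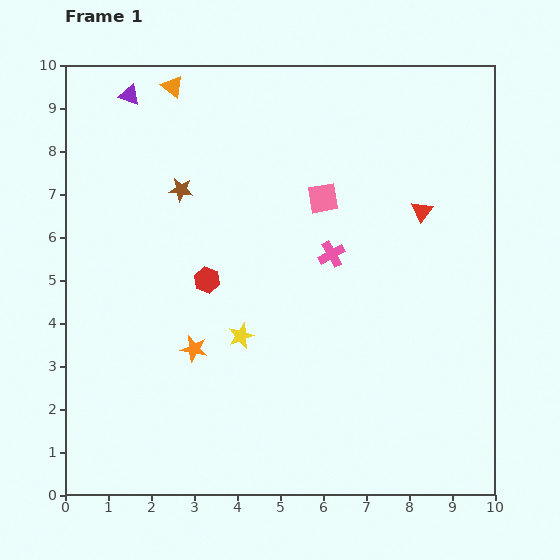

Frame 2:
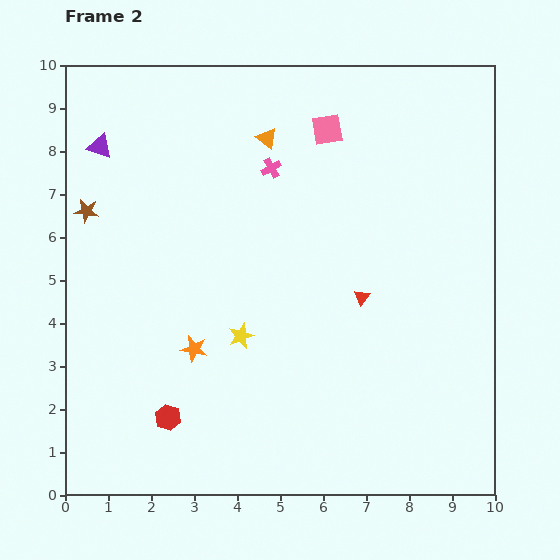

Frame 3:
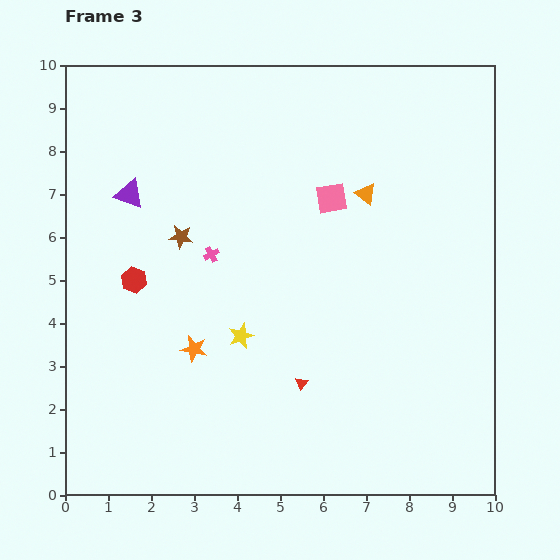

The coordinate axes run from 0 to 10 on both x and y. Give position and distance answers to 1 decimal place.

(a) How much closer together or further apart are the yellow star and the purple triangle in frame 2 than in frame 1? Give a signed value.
-0.7

Distance in frame 1: 6.2. Distance in frame 2: 5.5.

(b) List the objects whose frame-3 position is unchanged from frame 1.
the yellow star, the orange star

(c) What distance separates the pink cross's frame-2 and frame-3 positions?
2.4

The pink cross moved from (4.8, 7.6) to (3.4, 5.6), a distance of √(1.4² + 2.0²) ≈ 2.4.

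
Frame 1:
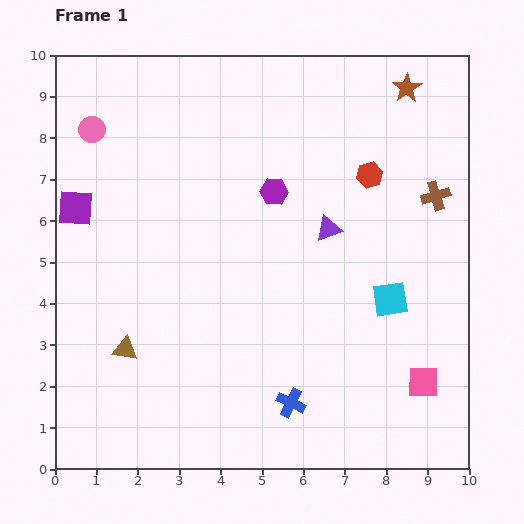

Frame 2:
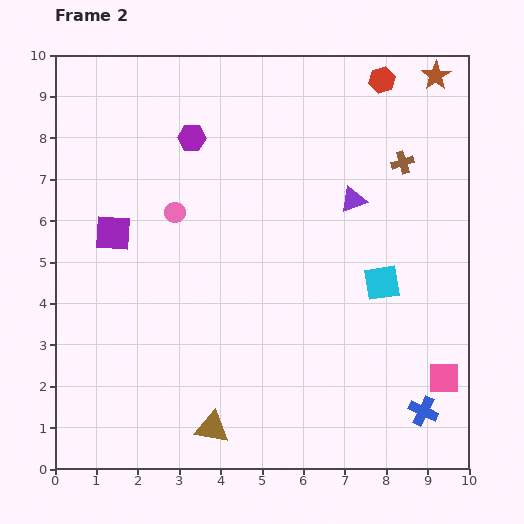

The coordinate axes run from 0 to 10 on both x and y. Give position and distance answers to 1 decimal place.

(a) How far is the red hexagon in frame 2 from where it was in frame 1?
2.3

The red hexagon moved from (7.6, 7.1) to (7.9, 9.4), a distance of √(0.3² + 2.3²) ≈ 2.3.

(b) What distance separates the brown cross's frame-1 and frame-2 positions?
1.1

The brown cross moved from (9.2, 6.6) to (8.4, 7.4), a distance of √(0.8² + 0.8²) ≈ 1.1.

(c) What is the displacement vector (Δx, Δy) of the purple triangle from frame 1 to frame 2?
(0.6, 0.7)

The purple triangle was at (6.6, 5.8) in frame 1 and (7.2, 6.5) in frame 2.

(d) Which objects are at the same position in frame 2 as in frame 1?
none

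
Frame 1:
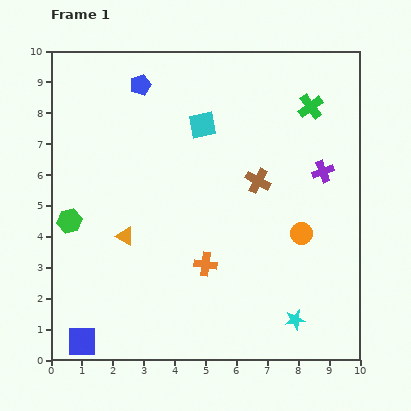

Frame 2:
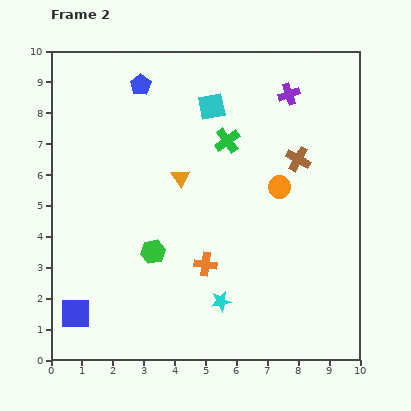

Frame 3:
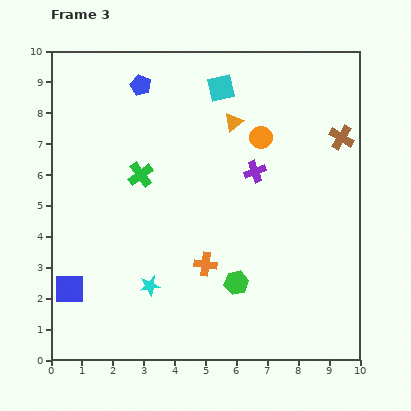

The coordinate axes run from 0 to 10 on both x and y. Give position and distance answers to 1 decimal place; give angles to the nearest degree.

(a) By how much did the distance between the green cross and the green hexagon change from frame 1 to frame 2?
-4.3

Distance in frame 1: 8.6. Distance in frame 2: 4.3.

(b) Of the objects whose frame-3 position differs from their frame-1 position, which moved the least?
the cyan square

(moved 1.3)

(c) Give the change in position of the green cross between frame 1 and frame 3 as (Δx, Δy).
(-5.5, -2.2)

The green cross was at (8.4, 8.2) in frame 1 and (2.9, 6.0) in frame 3.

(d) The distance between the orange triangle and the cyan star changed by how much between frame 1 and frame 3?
-0.2

Distance in frame 1: 6.1. Distance in frame 3: 5.9.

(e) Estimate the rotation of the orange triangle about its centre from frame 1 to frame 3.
53° clockwise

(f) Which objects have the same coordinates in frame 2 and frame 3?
the blue pentagon, the orange cross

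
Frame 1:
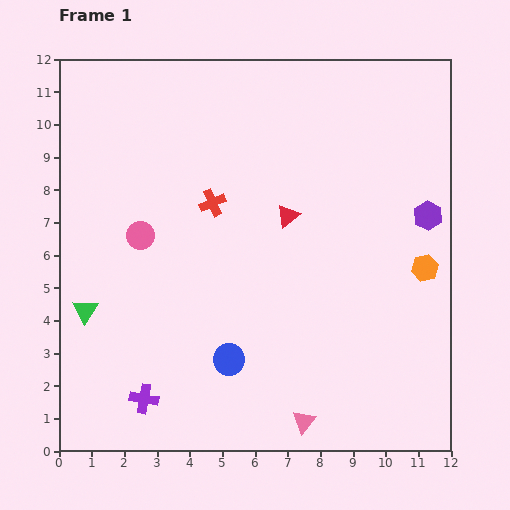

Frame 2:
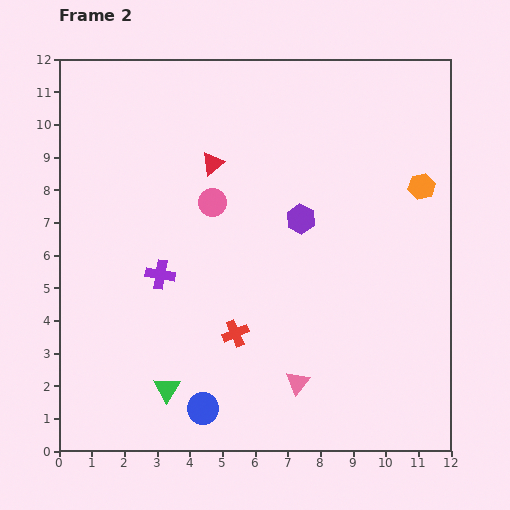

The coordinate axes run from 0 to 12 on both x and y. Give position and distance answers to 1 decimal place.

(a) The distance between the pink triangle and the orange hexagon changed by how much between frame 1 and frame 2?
+1.1

Distance in frame 1: 6.0. Distance in frame 2: 7.1.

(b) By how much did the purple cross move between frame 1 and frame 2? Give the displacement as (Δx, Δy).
(0.5, 3.8)

The purple cross was at (2.6, 1.6) in frame 1 and (3.1, 5.4) in frame 2.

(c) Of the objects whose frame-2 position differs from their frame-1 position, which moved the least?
the pink triangle

(moved 1.2)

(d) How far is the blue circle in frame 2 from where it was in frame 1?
1.7

The blue circle moved from (5.2, 2.8) to (4.4, 1.3), a distance of √(0.8² + 1.5²) ≈ 1.7.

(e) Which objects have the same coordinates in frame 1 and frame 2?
none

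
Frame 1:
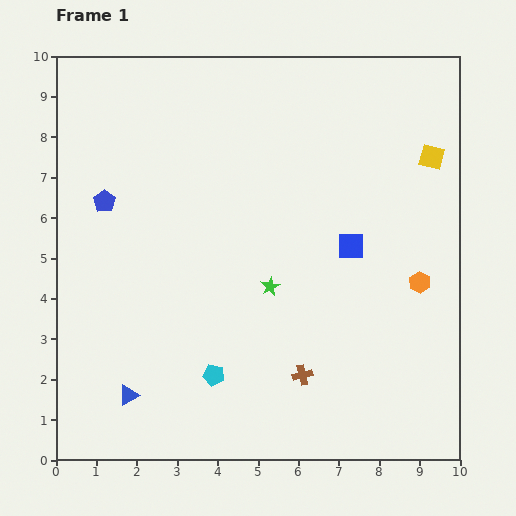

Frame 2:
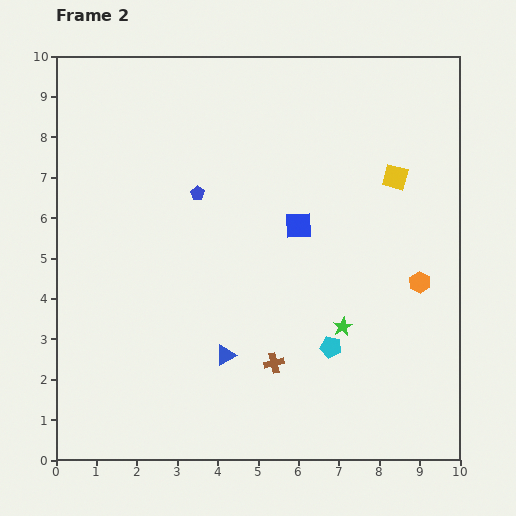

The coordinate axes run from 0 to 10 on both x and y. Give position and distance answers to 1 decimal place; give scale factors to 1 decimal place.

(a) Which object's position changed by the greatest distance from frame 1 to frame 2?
the cyan pentagon

(moved 3.0; next 2.6)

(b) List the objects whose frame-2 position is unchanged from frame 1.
the orange hexagon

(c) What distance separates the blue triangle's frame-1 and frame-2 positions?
2.6

The blue triangle moved from (1.8, 1.6) to (4.2, 2.6), a distance of √(2.4² + 1.0²) ≈ 2.6.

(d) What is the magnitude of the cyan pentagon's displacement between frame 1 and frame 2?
3.0

The cyan pentagon moved from (3.9, 2.1) to (6.8, 2.8), a distance of √(2.9² + 0.7²) ≈ 3.0.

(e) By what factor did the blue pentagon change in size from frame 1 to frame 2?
0.6×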